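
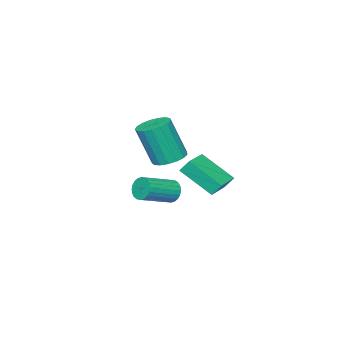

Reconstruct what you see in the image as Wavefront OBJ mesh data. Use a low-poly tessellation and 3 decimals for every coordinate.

v -2.743 1.492 -2.748
v -2.397 -0.166 -1.576
v -2.932 1.92 -2.087
v -2.587 0.262 -0.915
v -1.373 1.878 -2.605
v -1.028 0.22 -1.433
v -1.563 2.306 -1.944
v -1.217 0.648 -0.772
v 2.725 3.026 -0.427
v 2.99 3.227 -0.95
v 4.54 2.836 -0.316
v 4.275 2.634 0.207
v 2.987 3.43 -0.818
v 4.537 3.039 -0.184
v 2.944 3.571 -0.626
v 4.494 3.18 0.008
v 2.867 3.628 -0.404
v 4.418 3.237 0.23
v 2.769 3.595 -0.185
v 4.32 3.204 0.449
v 2.665 3.474 -0.003
v 4.215 3.083 0.631
v 2.569 3.285 0.114
v 4.119 2.894 0.748
v 2.497 3.057 0.149
v 4.048 2.666 0.783
v 2.46 2.824 0.096
v 4.01 2.433 0.73
v 2.463 2.621 -0.036
v 4.013 2.23 0.598
v 2.506 2.48 -0.228
v 4.056 2.089 0.406
v 2.582 2.423 -0.45
v 4.133 2.032 0.184
v 2.68 2.456 -0.669
v 4.231 2.065 -0.035
v 2.785 2.577 -0.851
v 4.335 2.186 -0.217
v 2.881 2.766 -0.968
v 4.431 2.375 -0.334
v 2.952 2.994 -1.003
v 4.503 2.603 -0.369
v 0.584 1.048 0.219
v 1.412 1.209 0.113
v 1.804 0.553 2.175
v 0.976 0.392 2.281
v 1.262 1.56 0.253
v 1.653 0.904 2.316
v 0.956 1.794 0.385
v 1.348 1.138 2.448
v 0.566 1.857 0.479
v 0.957 1.201 2.542
v 0.179 1.735 0.514
v 0.571 1.078 2.577
v -0.115 1.455 0.481
v 0.277 0.799 2.544
v -0.248 1.082 0.387
v 0.143 0.426 2.45
v -0.191 0.702 0.255
v 0.201 0.045 2.318
v 0.044 0.4 0.115
v 0.435 -0.256 2.178
v 0.402 0.248 -0.002
v 0.794 -0.409 2.061
v 0.802 0.278 -0.068
v 1.194 -0.378 1.995
v 1.153 0.485 -0.069
v 1.544 -0.171 1.994
v 1.373 0.821 -0.003
v 1.764 0.165 2.06
f 2 4 1
f 5 2 1
f 1 4 3
f 3 5 1
f 2 8 4
f 6 2 5
f 6 8 2
f 4 8 3
f 7 5 3
f 3 8 7
f 7 6 5
f 8 6 7
f 10 9 13
f 10 13 11
f 11 13 14
f 11 14 12
f 13 9 15
f 13 15 14
f 14 15 16
f 14 16 12
f 15 9 17
f 15 17 16
f 16 17 18
f 16 18 12
f 17 9 19
f 17 19 18
f 18 19 20
f 18 20 12
f 19 9 21
f 19 21 20
f 20 21 22
f 20 22 12
f 21 9 23
f 21 23 22
f 22 23 24
f 22 24 12
f 23 9 25
f 23 25 24
f 24 25 26
f 24 26 12
f 25 9 27
f 25 27 26
f 26 27 28
f 26 28 12
f 27 9 29
f 27 29 28
f 28 29 30
f 28 30 12
f 29 9 31
f 29 31 30
f 30 31 32
f 30 32 12
f 31 9 33
f 31 33 32
f 32 33 34
f 32 34 12
f 33 9 35
f 33 35 34
f 34 35 36
f 34 36 12
f 35 9 37
f 35 37 36
f 36 37 38
f 36 38 12
f 37 9 39
f 37 39 38
f 38 39 40
f 38 40 12
f 39 9 41
f 39 41 40
f 40 41 42
f 40 42 12
f 41 9 10
f 41 10 42
f 42 10 11
f 42 11 12
f 44 43 47
f 44 47 45
f 45 47 48
f 45 48 46
f 47 43 49
f 47 49 48
f 48 49 50
f 48 50 46
f 49 43 51
f 49 51 50
f 50 51 52
f 50 52 46
f 51 43 53
f 51 53 52
f 52 53 54
f 52 54 46
f 53 43 55
f 53 55 54
f 54 55 56
f 54 56 46
f 55 43 57
f 55 57 56
f 56 57 58
f 56 58 46
f 57 43 59
f 57 59 58
f 58 59 60
f 58 60 46
f 59 43 61
f 59 61 60
f 60 61 62
f 60 62 46
f 61 43 63
f 61 63 62
f 62 63 64
f 62 64 46
f 63 43 65
f 63 65 64
f 64 65 66
f 64 66 46
f 65 43 67
f 65 67 66
f 66 67 68
f 66 68 46
f 67 43 69
f 67 69 68
f 68 69 70
f 68 70 46
f 69 43 44
f 69 44 70
f 70 44 45
f 70 45 46



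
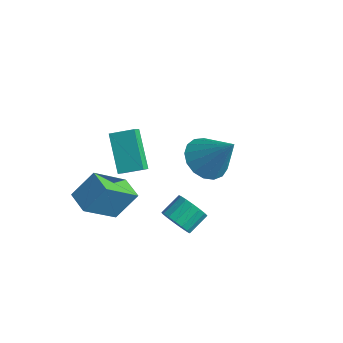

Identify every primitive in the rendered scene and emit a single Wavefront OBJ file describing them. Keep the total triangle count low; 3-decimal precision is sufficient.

v -2.454 -3.05 -3.678
v -2.04 -2.151 -2.565
v -2.153 -1.544 -5.006
v -1.739 -0.645 -3.892
v -1.401 -3.375 -3.808
v -0.987 -2.476 -2.694
v -1.1 -1.869 -5.135
v -0.686 -0.97 -4.022
v 0.048 2.3 -3.309
v 0.665 1.464 -3.64
v 1.312 2.6 -1.711
v 0.873 1.876 -3.882
v 0.893 2.386 -3.993
v 0.719 2.875 -3.948
v 0.391 3.233 -3.756
v -0.015 3.377 -3.462
v -0.407 3.274 -3.133
v -0.694 2.948 -2.844
v -0.812 2.473 -2.662
v -0.732 1.959 -2.629
v -0.474 1.523 -2.751
v -0.096 1.264 -3.001
v 0.315 1.243 -3.322
v 0.33 -3.06 -0.384
v -0.847 -2.376 0.927
v 0.055 -2.514 -0.915
v -1.123 -1.831 0.395
v 1.063 -2.389 -0.075
v -0.115 -1.706 1.235
v 0.787 -1.844 -0.607
v -0.39 -1.16 0.704
v 2.707 -2.285 -2.479
v 2.905 -1.949 -3.096
v 2.972 -1.038 -2.577
v 2.773 -1.375 -1.961
v 2.557 -1.924 -3.095
v 2.623 -1.013 -2.577
v 2.242 -1.981 -2.954
v 2.309 -1.071 -2.435
v 2.035 -2.109 -2.703
v 2.101 -1.198 -2.185
v 1.981 -2.276 -2.402
v 2.048 -1.366 -1.883
v 2.093 -2.446 -2.118
v 2.16 -1.536 -1.599
v 2.346 -2.579 -1.917
v 2.413 -1.669 -1.398
v 2.682 -2.645 -1.844
v 2.748 -1.734 -1.326
v 3.023 -2.628 -1.918
v 3.09 -1.718 -1.399
v 3.292 -2.533 -2.12
v 3.358 -1.622 -1.601
v 3.426 -2.381 -2.404
v 3.493 -1.47 -1.885
v 3.396 -2.207 -2.706
v 3.463 -1.296 -2.187
v 3.208 -2.051 -2.955
v 3.275 -1.14 -2.437
f 2 4 1
f 5 2 1
f 1 4 3
f 3 5 1
f 2 8 4
f 6 2 5
f 6 8 2
f 4 8 3
f 7 5 3
f 3 8 7
f 7 6 5
f 8 6 7
f 10 9 12
f 10 12 11
f 12 9 13
f 12 13 11
f 13 9 14
f 13 14 11
f 14 9 15
f 14 15 11
f 15 9 16
f 15 16 11
f 16 9 17
f 16 17 11
f 17 9 18
f 17 18 11
f 18 9 19
f 18 19 11
f 19 9 20
f 19 20 11
f 20 9 21
f 20 21 11
f 21 9 22
f 21 22 11
f 22 9 23
f 22 23 11
f 23 9 10
f 23 10 11
f 25 27 24
f 28 25 24
f 24 27 26
f 26 28 24
f 25 31 27
f 29 25 28
f 29 31 25
f 27 31 26
f 30 28 26
f 26 31 30
f 30 29 28
f 31 29 30
f 33 32 36
f 33 36 34
f 34 36 37
f 34 37 35
f 36 32 38
f 36 38 37
f 37 38 39
f 37 39 35
f 38 32 40
f 38 40 39
f 39 40 41
f 39 41 35
f 40 32 42
f 40 42 41
f 41 42 43
f 41 43 35
f 42 32 44
f 42 44 43
f 43 44 45
f 43 45 35
f 44 32 46
f 44 46 45
f 45 46 47
f 45 47 35
f 46 32 48
f 46 48 47
f 47 48 49
f 47 49 35
f 48 32 50
f 48 50 49
f 49 50 51
f 49 51 35
f 50 32 52
f 50 52 51
f 51 52 53
f 51 53 35
f 52 32 54
f 52 54 53
f 53 54 55
f 53 55 35
f 54 32 56
f 54 56 55
f 55 56 57
f 55 57 35
f 56 32 58
f 56 58 57
f 57 58 59
f 57 59 35
f 58 32 33
f 58 33 59
f 59 33 34
f 59 34 35



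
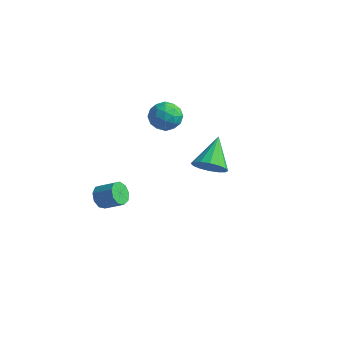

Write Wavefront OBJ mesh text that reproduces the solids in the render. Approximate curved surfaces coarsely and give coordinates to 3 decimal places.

v 3.589 -4.676 3.32
v 4.396 -4.323 3.191
v 3.131 -3.244 4.38
v 4.136 -4.153 2.85
v 3.729 -4.124 2.636
v 3.285 -4.243 2.604
v 2.923 -4.478 2.764
v 2.739 -4.766 3.073
v 2.783 -5.029 3.448
v 3.043 -5.199 3.789
v 3.449 -5.228 4.004
v 3.893 -5.109 4.036
v 4.256 -4.874 3.875
v 4.44 -4.586 3.566
v -3.372 -3.953 -2.854
v -3.059 -3.723 -3.447
v -2.054 -3.476 -2.82
v -2.368 -3.707 -2.226
v -3.287 -3.355 -3.226
v -2.282 -3.108 -2.599
v -3.555 -3.267 -2.831
v -2.55 -3.021 -2.204
v -3.738 -3.501 -2.446
v -2.733 -3.254 -1.819
v -3.75 -3.946 -2.252
v -2.745 -3.699 -1.625
v -3.585 -4.394 -2.34
v -2.58 -4.148 -1.712
v -3.321 -4.636 -2.667
v -2.316 -4.39 -2.04
v -3.081 -4.559 -3.082
v -2.076 -4.312 -2.455
v -2.977 -4.198 -3.39
v -1.972 -3.951 -2.763
v -1.576 -0.262 2.444
v -1.273 -0.691 3.206
v -1.587 -1.569 1.714
v -1.284 -1.998 2.476
v -2.141 -1.649 2.451
v -2.134 -0.841 2.902
v -0.726 -1.419 2.018
v -0.719 -0.611 2.469
v -0.748 -1.405 2.943
v -1.622 -1.547 3.211
v -1.238 -0.713 1.709
v -2.112 -0.855 1.977
v -1.423 -0.362 2.889
v -1.437 -1.898 2.031
v -1.94 -1.693 2.016
v -1.762 -1.945 2.464
v -1.929 -0.45 2.71
v -1.751 -0.702 3.158
v -2.261 -1.265 2.715
v -1.109 -1.558 1.762
v -0.931 -1.81 2.21
v -1.098 -0.315 2.456
v -0.92 -0.567 2.904
v -0.599 -0.995 2.205
v -0.937 -1.034 3.182
v -0.943 -1.802 2.753
v -0.615 -1.462 2.484
v -0.611 -0.987 2.749
v -1.45 -1.117 3.34
v -1.457 -1.885 2.911
v -1.961 -1.68 2.896
v -1.956 -1.205 3.161
v -1.142 -1.537 3.185
v -1.403 -0.375 2.009
v -1.41 -1.143 1.58
v -0.904 -1.055 1.759
v -0.899 -0.58 2.024
v -1.917 -0.458 2.167
v -1.923 -1.226 1.738
v -2.249 -1.273 2.171
v -2.245 -0.798 2.436
v -1.718 -0.723 1.735
f 2 1 4
f 2 4 3
f 4 1 5
f 4 5 3
f 5 1 6
f 5 6 3
f 6 1 7
f 6 7 3
f 7 1 8
f 7 8 3
f 8 1 9
f 8 9 3
f 9 1 10
f 9 10 3
f 10 1 11
f 10 11 3
f 11 1 12
f 11 12 3
f 12 1 13
f 12 13 3
f 13 1 14
f 13 14 3
f 14 1 2
f 14 2 3
f 16 15 19
f 16 19 17
f 17 19 20
f 17 20 18
f 19 15 21
f 19 21 20
f 20 21 22
f 20 22 18
f 21 15 23
f 21 23 22
f 22 23 24
f 22 24 18
f 23 15 25
f 23 25 24
f 24 25 26
f 24 26 18
f 25 15 27
f 25 27 26
f 26 27 28
f 26 28 18
f 27 15 29
f 27 29 28
f 28 29 30
f 28 30 18
f 29 15 31
f 29 31 30
f 30 31 32
f 30 32 18
f 31 15 33
f 31 33 32
f 32 33 34
f 32 34 18
f 33 15 16
f 33 16 34
f 34 16 17
f 34 17 18
f 35 72 51
f 72 46 75
f 51 75 40
f 72 75 51
f 35 51 47
f 51 40 52
f 47 52 36
f 51 52 47
f 35 47 56
f 47 36 57
f 56 57 42
f 47 57 56
f 35 56 68
f 56 42 71
f 68 71 45
f 56 71 68
f 35 68 72
f 68 45 76
f 72 76 46
f 68 76 72
f 36 52 63
f 52 40 66
f 63 66 44
f 52 66 63
f 40 75 53
f 75 46 74
f 53 74 39
f 75 74 53
f 46 76 73
f 76 45 69
f 73 69 37
f 76 69 73
f 45 71 70
f 71 42 58
f 70 58 41
f 71 58 70
f 42 57 62
f 57 36 59
f 62 59 43
f 57 59 62
f 38 64 50
f 64 44 65
f 50 65 39
f 64 65 50
f 38 50 48
f 50 39 49
f 48 49 37
f 50 49 48
f 38 48 55
f 48 37 54
f 55 54 41
f 48 54 55
f 38 55 60
f 55 41 61
f 60 61 43
f 55 61 60
f 38 60 64
f 60 43 67
f 64 67 44
f 60 67 64
f 39 65 53
f 65 44 66
f 53 66 40
f 65 66 53
f 37 49 73
f 49 39 74
f 73 74 46
f 49 74 73
f 41 54 70
f 54 37 69
f 70 69 45
f 54 69 70
f 43 61 62
f 61 41 58
f 62 58 42
f 61 58 62
f 44 67 63
f 67 43 59
f 63 59 36
f 67 59 63



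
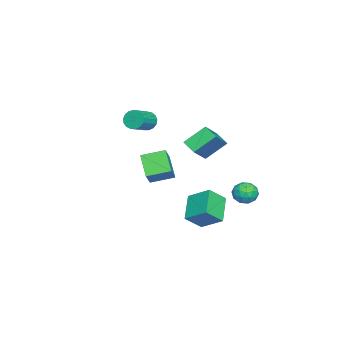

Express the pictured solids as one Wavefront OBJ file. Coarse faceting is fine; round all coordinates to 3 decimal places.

v -4.678 -3.547 2.037
v -4.309 -3.293 1.448
v -2.933 -3.699 2.134
v -3.302 -3.953 2.723
v -4.332 -3.011 1.661
v -2.957 -3.417 2.347
v -4.435 -2.852 1.961
v -3.059 -3.258 2.647
v -4.593 -2.852 2.278
v -3.217 -3.259 2.964
v -4.77 -3.011 2.539
v -3.395 -3.418 3.225
v -4.927 -3.293 2.686
v -3.551 -3.7 3.372
v -5.026 -3.633 2.684
v -3.65 -4.04 3.37
v -5.046 -3.953 2.534
v -3.67 -4.36 3.22
v -4.981 -4.18 2.27
v -3.605 -4.587 2.956
v -4.847 -4.262 1.952
v -3.471 -4.669 2.638
v -4.674 -4.18 1.654
v -3.298 -4.587 2.34
v -4.502 -3.953 1.444
v -3.126 -4.359 2.13
v -4.37 -3.633 1.369
v -2.995 -4.039 2.055
v 2.219 2.15 -0.848
v 2.934 1.373 0.086
v 2.535 3.498 0.031
v 3.25 2.721 0.966
v 3.79 2.419 -1.826
v 4.505 1.642 -0.891
v 4.106 3.767 -0.946
v 4.821 2.99 -0.012
v 3.355 -0.772 1.081
v 2.241 -1.464 2.131
v 2.874 0.585 1.466
v 1.76 -0.107 2.516
v 4.22 -0.733 2.024
v 3.106 -1.425 3.074
v 3.739 0.624 2.409
v 2.625 -0.068 3.459
v 0.709 0.42 3.278
v 0.005 1.537 4.38
v -0.88 0.67 2.008
v -1.585 1.787 3.109
v 1.205 1.193 2.811
v 0.5 2.31 3.912
v -0.385 1.443 1.54
v -1.089 2.56 2.642
v -2.846 3.905 -2.558
v -1.988 3.878 -2.484
v -2.952 2.782 -1.736
v -2.094 2.755 -1.662
v -2.538 3.396 -1.296
v -2.473 4.09 -1.803
v -2.467 2.57 -2.417
v -2.402 3.264 -2.924
v -1.753 3.053 -2.397
v -1.797 3.564 -1.704
v -3.143 3.096 -2.516
v -3.187 3.607 -1.823
v -2.408 3.99 -2.593
v -2.532 2.67 -1.627
v -2.793 3.047 -1.412
v -2.289 3.031 -1.368
v -2.693 4.115 -2.193
v -2.188 4.099 -2.149
v -2.512 3.816 -1.451
v -2.752 2.561 -2.071
v -2.247 2.545 -2.027
v -2.651 3.629 -2.852
v -2.147 3.613 -2.808
v -2.428 2.844 -2.769
v -1.765 3.489 -2.498
v -1.828 2.829 -2.015
v -2.047 2.72 -2.459
v -2.009 3.128 -2.757
v -1.791 3.79 -2.091
v -1.853 3.13 -1.608
v -2.115 3.507 -1.392
v -2.076 3.914 -1.691
v -1.653 3.305 -2.04
v -3.087 3.53 -2.612
v -3.149 2.87 -2.129
v -2.864 2.746 -2.529
v -2.825 3.153 -2.828
v -3.112 3.831 -2.205
v -3.175 3.171 -1.722
v -2.931 3.532 -1.463
v -2.893 3.94 -1.761
v -3.287 3.355 -2.18
f 2 1 5
f 2 5 3
f 3 5 6
f 3 6 4
f 5 1 7
f 5 7 6
f 6 7 8
f 6 8 4
f 7 1 9
f 7 9 8
f 8 9 10
f 8 10 4
f 9 1 11
f 9 11 10
f 10 11 12
f 10 12 4
f 11 1 13
f 11 13 12
f 12 13 14
f 12 14 4
f 13 1 15
f 13 15 14
f 14 15 16
f 14 16 4
f 15 1 17
f 15 17 16
f 16 17 18
f 16 18 4
f 17 1 19
f 17 19 18
f 18 19 20
f 18 20 4
f 19 1 21
f 19 21 20
f 20 21 22
f 20 22 4
f 21 1 23
f 21 23 22
f 22 23 24
f 22 24 4
f 23 1 25
f 23 25 24
f 24 25 26
f 24 26 4
f 25 1 27
f 25 27 26
f 26 27 28
f 26 28 4
f 27 1 2
f 27 2 28
f 28 2 3
f 28 3 4
f 30 32 29
f 33 30 29
f 29 32 31
f 31 33 29
f 30 36 32
f 34 30 33
f 34 36 30
f 32 36 31
f 35 33 31
f 31 36 35
f 35 34 33
f 36 34 35
f 38 40 37
f 41 38 37
f 37 40 39
f 39 41 37
f 38 44 40
f 42 38 41
f 42 44 38
f 40 44 39
f 43 41 39
f 39 44 43
f 43 42 41
f 44 42 43
f 46 48 45
f 49 46 45
f 45 48 47
f 47 49 45
f 46 52 48
f 50 46 49
f 50 52 46
f 48 52 47
f 51 49 47
f 47 52 51
f 51 50 49
f 52 50 51
f 53 90 69
f 90 64 93
f 69 93 58
f 90 93 69
f 53 69 65
f 69 58 70
f 65 70 54
f 69 70 65
f 53 65 74
f 65 54 75
f 74 75 60
f 65 75 74
f 53 74 86
f 74 60 89
f 86 89 63
f 74 89 86
f 53 86 90
f 86 63 94
f 90 94 64
f 86 94 90
f 54 70 81
f 70 58 84
f 81 84 62
f 70 84 81
f 58 93 71
f 93 64 92
f 71 92 57
f 93 92 71
f 64 94 91
f 94 63 87
f 91 87 55
f 94 87 91
f 63 89 88
f 89 60 76
f 88 76 59
f 89 76 88
f 60 75 80
f 75 54 77
f 80 77 61
f 75 77 80
f 56 82 68
f 82 62 83
f 68 83 57
f 82 83 68
f 56 68 66
f 68 57 67
f 66 67 55
f 68 67 66
f 56 66 73
f 66 55 72
f 73 72 59
f 66 72 73
f 56 73 78
f 73 59 79
f 78 79 61
f 73 79 78
f 56 78 82
f 78 61 85
f 82 85 62
f 78 85 82
f 57 83 71
f 83 62 84
f 71 84 58
f 83 84 71
f 55 67 91
f 67 57 92
f 91 92 64
f 67 92 91
f 59 72 88
f 72 55 87
f 88 87 63
f 72 87 88
f 61 79 80
f 79 59 76
f 80 76 60
f 79 76 80
f 62 85 81
f 85 61 77
f 81 77 54
f 85 77 81



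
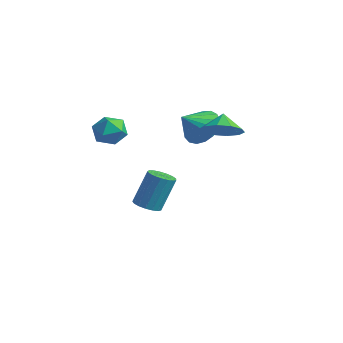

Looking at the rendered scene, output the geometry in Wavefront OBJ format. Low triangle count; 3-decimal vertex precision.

v 1.888 1.656 3.537
v 2.562 2.415 3.433
v 1.432 2.164 4.283
v 2.074 2.535 3.053
v 1.514 2.319 2.858
v 1.098 1.851 2.922
v 0.983 1.308 3.221
v 1.213 0.898 3.641
v 1.702 0.778 4.021
v 2.261 0.993 4.217
v 2.678 1.462 4.152
v 2.793 2.005 3.853
v -3.572 0.171 2.374
v -2.946 0.035 3.027
v -3.374 -1.215 1.893
v -2.748 -1.351 2.546
v -3.629 -1.254 2.771
v -3.752 -0.397 3.068
v -2.568 -0.783 1.852
v -2.691 0.074 2.149
v -2.326 -0.555 2.704
v -2.982 -0.846 3.272
v -3.338 -0.334 1.648
v -3.994 -0.625 2.216
v -0.867 3.004 2.345
v -0.082 3.403 2.934
v -1.013 1.856 3.315
v -0.5 3.618 3.126
v -1.002 3.693 3.139
v -1.473 3.609 2.97
v -1.805 3.387 2.657
v -1.922 3.077 2.273
v -1.798 2.75 1.905
v -1.461 2.481 1.638
v -0.987 2.332 1.533
v -0.486 2.337 1.614
v -0.073 2.495 1.862
v 0.159 2.769 2.22
v 0.155 3.097 2.607
v -2.868 1.372 -3.058
v -2.27 1.731 -3.273
v -2.094 2.526 -1.457
v -2.692 2.168 -1.242
v -2.53 1.952 -3.345
v -2.354 2.748 -1.529
v -2.868 2.041 -3.351
v -2.692 2.836 -1.535
v -3.206 1.976 -3.29
v -3.03 2.772 -1.474
v -3.466 1.773 -3.176
v -3.291 2.569 -1.36
v -3.59 1.478 -3.034
v -3.414 2.274 -1.219
v -3.548 1.159 -2.899
v -3.372 1.955 -1.083
v -3.35 0.889 -2.799
v -3.174 1.684 -0.984
v -3.042 0.729 -2.759
v -2.866 1.525 -0.944
v -2.694 0.717 -2.788
v -2.518 1.512 -0.972
v -2.386 0.855 -2.878
v -2.21 1.65 -1.062
v -2.188 1.111 -3.009
v -2.012 1.907 -1.194
v -2.146 1.427 -3.152
v -1.97 2.223 -1.336
f 2 1 4
f 2 4 3
f 4 1 5
f 4 5 3
f 5 1 6
f 5 6 3
f 6 1 7
f 6 7 3
f 7 1 8
f 7 8 3
f 8 1 9
f 8 9 3
f 9 1 10
f 9 10 3
f 10 1 11
f 10 11 3
f 11 1 12
f 11 12 3
f 12 1 2
f 12 2 3
f 13 24 18
f 13 18 14
f 13 14 20
f 13 20 23
f 13 23 24
f 14 18 22
f 18 24 17
f 24 23 15
f 23 20 19
f 20 14 21
f 16 22 17
f 16 17 15
f 16 15 19
f 16 19 21
f 16 21 22
f 17 22 18
f 15 17 24
f 19 15 23
f 21 19 20
f 22 21 14
f 26 25 28
f 26 28 27
f 28 25 29
f 28 29 27
f 29 25 30
f 29 30 27
f 30 25 31
f 30 31 27
f 31 25 32
f 31 32 27
f 32 25 33
f 32 33 27
f 33 25 34
f 33 34 27
f 34 25 35
f 34 35 27
f 35 25 36
f 35 36 27
f 36 25 37
f 36 37 27
f 37 25 38
f 37 38 27
f 38 25 39
f 38 39 27
f 39 25 26
f 39 26 27
f 41 40 44
f 41 44 42
f 42 44 45
f 42 45 43
f 44 40 46
f 44 46 45
f 45 46 47
f 45 47 43
f 46 40 48
f 46 48 47
f 47 48 49
f 47 49 43
f 48 40 50
f 48 50 49
f 49 50 51
f 49 51 43
f 50 40 52
f 50 52 51
f 51 52 53
f 51 53 43
f 52 40 54
f 52 54 53
f 53 54 55
f 53 55 43
f 54 40 56
f 54 56 55
f 55 56 57
f 55 57 43
f 56 40 58
f 56 58 57
f 57 58 59
f 57 59 43
f 58 40 60
f 58 60 59
f 59 60 61
f 59 61 43
f 60 40 62
f 60 62 61
f 61 62 63
f 61 63 43
f 62 40 64
f 62 64 63
f 63 64 65
f 63 65 43
f 64 40 66
f 64 66 65
f 65 66 67
f 65 67 43
f 66 40 41
f 66 41 67
f 67 41 42
f 67 42 43



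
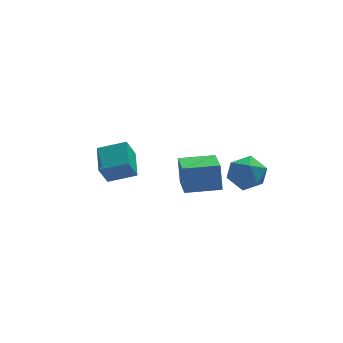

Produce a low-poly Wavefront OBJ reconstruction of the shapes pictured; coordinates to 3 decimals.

v -2.443 -1.03 -1.578
v -2.83 -1.302 -0.651
v -2.325 0.227 -1.159
v -2.712 -0.045 -0.232
v -1.288 -1.275 -1.168
v -1.675 -1.547 -0.241
v -1.17 -0.018 -0.749
v -1.557 -0.29 0.178
v 2.427 -0.692 -2.182
v 2.969 -0.056 -1.81
v 3.451 -1.724 -1.91
v 3.993 -1.088 -1.538
v 3.222 -1.337 -1.114
v 2.589 -0.699 -1.282
v 3.831 -1.081 -2.438
v 3.198 -0.443 -2.606
v 3.837 -0.297 -1.968
v 3.46 -0.454 -1.15
v 2.96 -1.326 -2.57
v 2.583 -1.483 -1.752
v 0.992 0.915 -4.091
v 0.964 1.271 -2.841
v 1.089 2.49 -4.538
v 1.061 2.846 -3.288
v 2.579 0.834 -4.032
v 2.551 1.19 -2.782
v 2.676 2.409 -4.479
v 2.648 2.765 -3.229
f 2 4 1
f 5 2 1
f 1 4 3
f 3 5 1
f 2 8 4
f 6 2 5
f 6 8 2
f 4 8 3
f 7 5 3
f 3 8 7
f 7 6 5
f 8 6 7
f 9 20 14
f 9 14 10
f 9 10 16
f 9 16 19
f 9 19 20
f 10 14 18
f 14 20 13
f 20 19 11
f 19 16 15
f 16 10 17
f 12 18 13
f 12 13 11
f 12 11 15
f 12 15 17
f 12 17 18
f 13 18 14
f 11 13 20
f 15 11 19
f 17 15 16
f 18 17 10
f 22 24 21
f 25 22 21
f 21 24 23
f 23 25 21
f 22 28 24
f 26 22 25
f 26 28 22
f 24 28 23
f 27 25 23
f 23 28 27
f 27 26 25
f 28 26 27



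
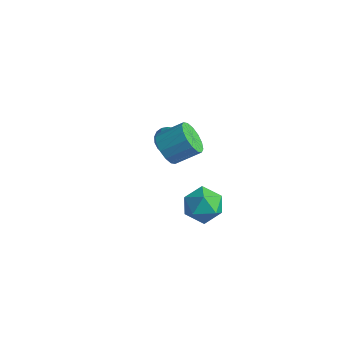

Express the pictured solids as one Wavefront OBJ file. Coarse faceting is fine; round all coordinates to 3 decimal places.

v -2.469 0.99 3.278
v -1.737 0.805 2.669
v -0.819 1.726 3.493
v -1.551 1.91 4.102
v -1.968 1.207 2.476
v -1.05 2.128 3.301
v -2.333 1.551 2.499
v -1.415 2.472 3.323
v -2.735 1.745 2.73
v -1.816 2.666 3.555
v -3.065 1.736 3.108
v -2.147 2.657 3.932
v -3.236 1.527 3.531
v -2.317 2.448 4.356
v -3.201 1.174 3.887
v -2.283 2.095 4.711
v -2.97 0.772 4.079
v -2.052 1.693 4.904
v -2.605 0.428 4.057
v -1.687 1.349 4.881
v -2.204 0.234 3.825
v -1.285 1.155 4.65
v -1.873 0.243 3.448
v -0.955 1.164 4.272
v -1.703 0.452 3.024
v -0.784 1.373 3.849
v -4.033 3.179 1.135
v -3.497 3.013 0.369
v -3.807 2.021 1.545
v -3.232 3.155 0.625
v -3.106 3.302 0.969
v -3.14 3.427 1.342
v -3.329 3.51 1.679
v -3.639 3.535 1.922
v -4.018 3.499 2.029
v -4.399 3.408 1.981
v -4.717 3.277 1.787
v -4.917 3.129 1.48
v -4.964 2.99 1.113
v -4.85 2.884 0.75
v -4.595 2.828 0.454
v -4.243 2.834 0.275
v -3.854 2.899 0.245
v -1.823 3.957 -2.672
v -1.029 3.637 -1.864
v -2.211 2.123 -3.016
v -1.417 1.803 -2.208
v -2.416 2.331 -1.875
v -2.176 3.464 -1.663
v -1.064 2.296 -3.217
v -0.824 3.429 -3.005
v -0.56 2.61 -2.2
v -1.396 2.632 -1.371
v -1.844 3.128 -3.509
v -2.68 3.15 -2.68
f 2 1 5
f 2 5 3
f 3 5 6
f 3 6 4
f 5 1 7
f 5 7 6
f 6 7 8
f 6 8 4
f 7 1 9
f 7 9 8
f 8 9 10
f 8 10 4
f 9 1 11
f 9 11 10
f 10 11 12
f 10 12 4
f 11 1 13
f 11 13 12
f 12 13 14
f 12 14 4
f 13 1 15
f 13 15 14
f 14 15 16
f 14 16 4
f 15 1 17
f 15 17 16
f 16 17 18
f 16 18 4
f 17 1 19
f 17 19 18
f 18 19 20
f 18 20 4
f 19 1 21
f 19 21 20
f 20 21 22
f 20 22 4
f 21 1 23
f 21 23 22
f 22 23 24
f 22 24 4
f 23 1 25
f 23 25 24
f 24 25 26
f 24 26 4
f 25 1 2
f 25 2 26
f 26 2 3
f 26 3 4
f 28 27 30
f 28 30 29
f 30 27 31
f 30 31 29
f 31 27 32
f 31 32 29
f 32 27 33
f 32 33 29
f 33 27 34
f 33 34 29
f 34 27 35
f 34 35 29
f 35 27 36
f 35 36 29
f 36 27 37
f 36 37 29
f 37 27 38
f 37 38 29
f 38 27 39
f 38 39 29
f 39 27 40
f 39 40 29
f 40 27 41
f 40 41 29
f 41 27 42
f 41 42 29
f 42 27 43
f 42 43 29
f 43 27 28
f 43 28 29
f 44 55 49
f 44 49 45
f 44 45 51
f 44 51 54
f 44 54 55
f 45 49 53
f 49 55 48
f 55 54 46
f 54 51 50
f 51 45 52
f 47 53 48
f 47 48 46
f 47 46 50
f 47 50 52
f 47 52 53
f 48 53 49
f 46 48 55
f 50 46 54
f 52 50 51
f 53 52 45



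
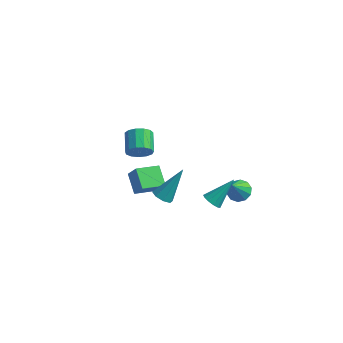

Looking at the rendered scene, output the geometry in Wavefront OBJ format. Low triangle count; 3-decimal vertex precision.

v 3.348 -4.319 2.212
v 3.766 -4.643 2.242
v 4.052 -3.321 3.248
v 3.823 -4.453 2.019
v 3.73 -4.219 1.858
v 3.515 -4.017 1.809
v 3.247 -3.911 1.889
v 3.012 -3.934 2.071
v 2.883 -4.079 2.298
v 2.902 -4.3 2.498
v 3.063 -4.527 2.607
v 3.314 -4.688 2.591
v 3.576 -4.731 2.455
v 3.651 -1.504 0.229
v 4.287 -1.575 0.255
v 3.529 -2.196 1.371
v 4.193 -1.242 0.446
v 3.893 -1.009 0.555
v 3.5 -0.965 0.539
v 3.165 -1.128 0.405
v 3.016 -1.434 0.204
v 3.11 -1.767 0.012
v 3.41 -2 -0.097
v 3.803 -2.044 -0.081
v 4.138 -1.881 0.054
v -0.803 -3.97 0.582
v -1.485 -3.179 1.131
v -0.003 -3.026 0.217
v -0.685 -2.235 0.766
v -0.315 -4.085 1.354
v -0.997 -3.294 1.903
v 0.485 -3.141 0.989
v -0.197 -2.35 1.538
v -2.814 1.116 -1.978
v -2.573 1.47 -2.582
v -3.065 2.517 -2.166
v -3.306 2.164 -1.562
v -2.954 1.327 -2.674
v -3.446 2.374 -2.257
v -3.291 1.117 -2.544
v -3.783 2.165 -2.127
v -3.476 0.908 -2.235
v -3.968 1.955 -1.818
v -3.451 0.764 -1.844
v -3.943 1.811 -1.428
v -3.223 0.732 -1.496
v -3.715 1.78 -1.08
v -2.866 0.822 -1.301
v -3.358 1.87 -0.885
v -2.492 1.006 -1.321
v -2.984 2.053 -0.904
v -2.221 1.224 -1.55
v -2.713 2.272 -1.133
v -2.137 1.409 -1.914
v -2.629 2.456 -1.498
v -2.269 1.5 -2.299
v -2.761 2.548 -1.883
v 0.71 -4.059 1.141
v 1.219 -4.309 1.092
v 1.35 -3.041 2.599
v 1.188 -3.946 0.852
v 0.877 -3.649 0.782
v 0.467 -3.592 0.921
v 0.2 -3.808 1.19
v 0.231 -4.171 1.43
v 0.543 -4.469 1.5
v 0.952 -4.526 1.36
f 2 1 4
f 2 4 3
f 4 1 5
f 4 5 3
f 5 1 6
f 5 6 3
f 6 1 7
f 6 7 3
f 7 1 8
f 7 8 3
f 8 1 9
f 8 9 3
f 9 1 10
f 9 10 3
f 10 1 11
f 10 11 3
f 11 1 12
f 11 12 3
f 12 1 13
f 12 13 3
f 13 1 2
f 13 2 3
f 15 14 17
f 15 17 16
f 17 14 18
f 17 18 16
f 18 14 19
f 18 19 16
f 19 14 20
f 19 20 16
f 20 14 21
f 20 21 16
f 21 14 22
f 21 22 16
f 22 14 23
f 22 23 16
f 23 14 24
f 23 24 16
f 24 14 25
f 24 25 16
f 25 14 15
f 25 15 16
f 27 29 26
f 30 27 26
f 26 29 28
f 28 30 26
f 27 33 29
f 31 27 30
f 31 33 27
f 29 33 28
f 32 30 28
f 28 33 32
f 32 31 30
f 33 31 32
f 35 34 38
f 35 38 36
f 36 38 39
f 36 39 37
f 38 34 40
f 38 40 39
f 39 40 41
f 39 41 37
f 40 34 42
f 40 42 41
f 41 42 43
f 41 43 37
f 42 34 44
f 42 44 43
f 43 44 45
f 43 45 37
f 44 34 46
f 44 46 45
f 45 46 47
f 45 47 37
f 46 34 48
f 46 48 47
f 47 48 49
f 47 49 37
f 48 34 50
f 48 50 49
f 49 50 51
f 49 51 37
f 50 34 52
f 50 52 51
f 51 52 53
f 51 53 37
f 52 34 54
f 52 54 53
f 53 54 55
f 53 55 37
f 54 34 56
f 54 56 55
f 55 56 57
f 55 57 37
f 56 34 35
f 56 35 57
f 57 35 36
f 57 36 37
f 59 58 61
f 59 61 60
f 61 58 62
f 61 62 60
f 62 58 63
f 62 63 60
f 63 58 64
f 63 64 60
f 64 58 65
f 64 65 60
f 65 58 66
f 65 66 60
f 66 58 67
f 66 67 60
f 67 58 59
f 67 59 60



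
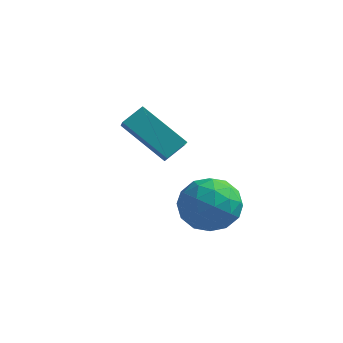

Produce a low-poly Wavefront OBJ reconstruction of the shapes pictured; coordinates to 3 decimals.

v -3.984 -0.739 -1.355
v -3.523 -0.039 -0.847
v -4.398 0.043 -2.058
v -3.937 0.743 -1.55
v -2.243 -0.963 -2.63
v -1.782 -0.263 -2.122
v -2.657 -0.181 -3.333
v -2.196 0.519 -2.825
v 0.47 -2.524 -2.134
v 1.147 -2.719 -3.038
v -0.787 -3.701 -2.822
v -0.11 -3.896 -3.726
v 0.197 -4.273 -2.688
v 0.974 -3.545 -2.263
v -0.614 -2.875 -3.597
v 0.163 -2.147 -3.172
v 0.477 -2.935 -3.942
v 0.978 -3.799 -3.381
v -0.618 -2.621 -2.479
v -0.117 -3.485 -1.918
v 0.919 -2.518 -2.526
v -0.559 -3.902 -3.334
v -0.378 -4.123 -2.724
v 0.02 -4.238 -3.256
v 0.817 -3.004 -2.07
v 1.215 -3.118 -2.602
v 0.657 -4.032 -2.396
v -0.855 -3.302 -3.258
v -0.457 -3.416 -3.79
v 0.34 -2.182 -2.604
v 0.738 -2.297 -3.136
v -0.297 -2.388 -3.464
v 0.923 -2.76 -3.589
v 0.184 -3.452 -3.993
v -0.112 -2.852 -3.917
v 0.344 -2.424 -3.667
v 1.218 -3.268 -3.258
v 0.479 -3.96 -3.663
v 0.659 -4.181 -3.053
v 1.116 -3.754 -2.803
v 0.824 -3.395 -3.79
v -0.119 -2.46 -2.197
v -0.858 -3.152 -2.602
v -0.756 -2.666 -3.057
v -0.299 -2.239 -2.807
v 0.176 -2.968 -1.867
v -0.563 -3.66 -2.271
v 0.016 -3.996 -2.193
v 0.472 -3.568 -1.943
v -0.464 -3.025 -2.07
f 2 4 1
f 5 2 1
f 1 4 3
f 3 5 1
f 2 8 4
f 6 2 5
f 6 8 2
f 4 8 3
f 7 5 3
f 3 8 7
f 7 6 5
f 8 6 7
f 9 46 25
f 46 20 49
f 25 49 14
f 46 49 25
f 9 25 21
f 25 14 26
f 21 26 10
f 25 26 21
f 9 21 30
f 21 10 31
f 30 31 16
f 21 31 30
f 9 30 42
f 30 16 45
f 42 45 19
f 30 45 42
f 9 42 46
f 42 19 50
f 46 50 20
f 42 50 46
f 10 26 37
f 26 14 40
f 37 40 18
f 26 40 37
f 14 49 27
f 49 20 48
f 27 48 13
f 49 48 27
f 20 50 47
f 50 19 43
f 47 43 11
f 50 43 47
f 19 45 44
f 45 16 32
f 44 32 15
f 45 32 44
f 16 31 36
f 31 10 33
f 36 33 17
f 31 33 36
f 12 38 24
f 38 18 39
f 24 39 13
f 38 39 24
f 12 24 22
f 24 13 23
f 22 23 11
f 24 23 22
f 12 22 29
f 22 11 28
f 29 28 15
f 22 28 29
f 12 29 34
f 29 15 35
f 34 35 17
f 29 35 34
f 12 34 38
f 34 17 41
f 38 41 18
f 34 41 38
f 13 39 27
f 39 18 40
f 27 40 14
f 39 40 27
f 11 23 47
f 23 13 48
f 47 48 20
f 23 48 47
f 15 28 44
f 28 11 43
f 44 43 19
f 28 43 44
f 17 35 36
f 35 15 32
f 36 32 16
f 35 32 36
f 18 41 37
f 41 17 33
f 37 33 10
f 41 33 37



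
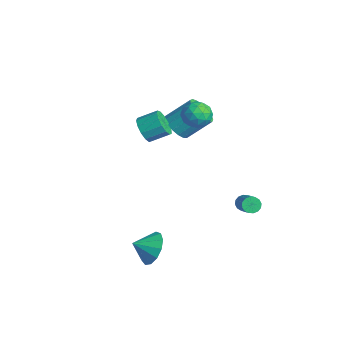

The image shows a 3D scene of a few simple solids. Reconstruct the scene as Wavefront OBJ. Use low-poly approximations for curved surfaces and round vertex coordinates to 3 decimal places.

v -1.638 -1.307 0.709
v -1.286 -1.049 0.015
v -0.931 -0.075 0.557
v -1.282 -0.333 1.251
v -1.719 -0.888 0.009
v -1.364 0.086 0.551
v -2.126 -0.86 0.226
v -1.771 0.114 0.767
v -2.378 -0.974 0.596
v -2.023 0 1.138
v -2.395 -1.194 1.002
v -2.04 -0.219 1.544
v -2.172 -1.449 1.315
v -1.816 -0.475 1.857
v -1.778 -1.66 1.436
v -1.423 -0.686 1.978
v -1.341 -1.758 1.326
v -0.985 -0.784 1.868
v -0.997 -1.714 1.02
v -0.642 -0.74 1.562
v -0.857 -1.54 0.616
v -0.502 -0.566 1.158
v -0.965 -1.292 0.241
v -0.609 -0.318 0.783
v 4.014 -3.204 -3.699
v 4.863 -3.606 -4.098
v 3.826 -4.156 -3.141
v 5.02 -3.35 -3.609
v 4.858 -3.048 -3.148
v 4.428 -2.795 -2.862
v 3.867 -2.672 -2.842
v 3.353 -2.718 -3.094
v 3.049 -2.918 -3.539
v 3.051 -3.209 -4.034
v 3.359 -3.499 -4.423
v 3.876 -3.695 -4.583
v 4.436 -3.735 -4.462
v 0.075 0.795 2.774
v 0.774 0.988 2.326
v 0.846 0.092 3.674
v 1.545 0.285 3.226
v 1.131 0.894 3.654
v 0.654 1.329 3.098
v 0.966 -0.249 2.902
v 0.489 0.186 2.346
v 1.324 0.343 2.406
v 1.426 1.05 2.87
v 0.194 0.03 3.13
v 0.296 0.737 3.594
v 0.357 0.953 2.471
v 1.263 0.127 3.529
v 1.02 0.485 3.78
v 1.43 0.598 3.517
v 0.287 1.154 2.924
v 0.697 1.267 2.661
v 0.907 1.212 3.442
v 0.923 -0.187 3.339
v 1.333 -0.074 3.076
v 0.19 0.482 2.483
v 0.6 0.595 2.22
v 0.713 -0.132 2.558
v 1.091 0.688 2.255
v 1.544 0.274 2.784
v 1.204 -0.039 2.593
v 0.924 0.216 2.266
v 1.151 1.103 2.528
v 1.604 0.69 3.057
v 1.361 1.048 3.308
v 1.081 1.303 2.981
v 1.474 0.724 2.575
v 0.016 0.39 2.943
v 0.469 -0.023 3.472
v 0.539 -0.223 3.019
v 0.259 0.032 2.692
v 0.076 0.806 3.216
v 0.529 0.392 3.745
v 0.696 0.864 3.734
v 0.416 1.119 3.407
v 0.146 0.356 3.425
v -1.926 0.606 0.233
v -1.075 0.346 0.239
v -0.703 1.595 1.393
v -1.554 1.854 1.387
v -1.09 0.638 -0.071
v -0.718 1.886 1.083
v -1.297 0.922 -0.312
v -0.925 2.17 0.842
v -1.648 1.133 -0.427
v -1.276 2.382 0.726
v -2.063 1.224 -0.392
v -1.691 2.473 0.762
v -2.446 1.174 -0.213
v -2.074 2.422 0.94
v -2.71 0.993 0.068
v -2.338 2.241 1.221
v -2.795 0.723 0.387
v -2.423 1.971 1.54
v -2.68 0.427 0.67
v -2.308 1.675 1.824
v -2.393 0.171 0.854
v -2.021 1.42 2.008
v -1.999 0.016 0.895
v -1.627 1.264 2.049
v -1.588 -0.005 0.785
v -1.216 1.243 1.939
v -1.254 0.114 0.548
v -0.882 1.363 1.702
v 2.921 2.269 -2.794
v 3.198 2.233 -3.208
v 4.496 1.996 -2.321
v 4.219 2.031 -1.906
v 3.202 2.484 -3.147
v 4.5 2.247 -2.259
v 3.131 2.678 -2.99
v 4.428 2.44 -2.103
v 3.003 2.762 -2.781
v 4.301 2.524 -1.894
v 2.853 2.714 -2.576
v 4.151 2.476 -1.688
v 2.722 2.546 -2.428
v 4.02 2.309 -1.541
v 2.644 2.304 -2.379
v 3.942 2.067 -1.492
v 2.64 2.053 -2.441
v 3.938 1.816 -1.553
v 2.712 1.86 -2.597
v 4.009 1.622 -1.71
v 2.839 1.776 -2.806
v 4.137 1.538 -1.919
v 2.989 1.824 -3.012
v 4.287 1.586 -2.124
v 3.12 1.991 -3.159
v 4.418 1.754 -2.272
f 2 1 5
f 2 5 3
f 3 5 6
f 3 6 4
f 5 1 7
f 5 7 6
f 6 7 8
f 6 8 4
f 7 1 9
f 7 9 8
f 8 9 10
f 8 10 4
f 9 1 11
f 9 11 10
f 10 11 12
f 10 12 4
f 11 1 13
f 11 13 12
f 12 13 14
f 12 14 4
f 13 1 15
f 13 15 14
f 14 15 16
f 14 16 4
f 15 1 17
f 15 17 16
f 16 17 18
f 16 18 4
f 17 1 19
f 17 19 18
f 18 19 20
f 18 20 4
f 19 1 21
f 19 21 20
f 20 21 22
f 20 22 4
f 21 1 23
f 21 23 22
f 22 23 24
f 22 24 4
f 23 1 2
f 23 2 24
f 24 2 3
f 24 3 4
f 26 25 28
f 26 28 27
f 28 25 29
f 28 29 27
f 29 25 30
f 29 30 27
f 30 25 31
f 30 31 27
f 31 25 32
f 31 32 27
f 32 25 33
f 32 33 27
f 33 25 34
f 33 34 27
f 34 25 35
f 34 35 27
f 35 25 36
f 35 36 27
f 36 25 37
f 36 37 27
f 37 25 26
f 37 26 27
f 38 75 54
f 75 49 78
f 54 78 43
f 75 78 54
f 38 54 50
f 54 43 55
f 50 55 39
f 54 55 50
f 38 50 59
f 50 39 60
f 59 60 45
f 50 60 59
f 38 59 71
f 59 45 74
f 71 74 48
f 59 74 71
f 38 71 75
f 71 48 79
f 75 79 49
f 71 79 75
f 39 55 66
f 55 43 69
f 66 69 47
f 55 69 66
f 43 78 56
f 78 49 77
f 56 77 42
f 78 77 56
f 49 79 76
f 79 48 72
f 76 72 40
f 79 72 76
f 48 74 73
f 74 45 61
f 73 61 44
f 74 61 73
f 45 60 65
f 60 39 62
f 65 62 46
f 60 62 65
f 41 67 53
f 67 47 68
f 53 68 42
f 67 68 53
f 41 53 51
f 53 42 52
f 51 52 40
f 53 52 51
f 41 51 58
f 51 40 57
f 58 57 44
f 51 57 58
f 41 58 63
f 58 44 64
f 63 64 46
f 58 64 63
f 41 63 67
f 63 46 70
f 67 70 47
f 63 70 67
f 42 68 56
f 68 47 69
f 56 69 43
f 68 69 56
f 40 52 76
f 52 42 77
f 76 77 49
f 52 77 76
f 44 57 73
f 57 40 72
f 73 72 48
f 57 72 73
f 46 64 65
f 64 44 61
f 65 61 45
f 64 61 65
f 47 70 66
f 70 46 62
f 66 62 39
f 70 62 66
f 81 80 84
f 81 84 82
f 82 84 85
f 82 85 83
f 84 80 86
f 84 86 85
f 85 86 87
f 85 87 83
f 86 80 88
f 86 88 87
f 87 88 89
f 87 89 83
f 88 80 90
f 88 90 89
f 89 90 91
f 89 91 83
f 90 80 92
f 90 92 91
f 91 92 93
f 91 93 83
f 92 80 94
f 92 94 93
f 93 94 95
f 93 95 83
f 94 80 96
f 94 96 95
f 95 96 97
f 95 97 83
f 96 80 98
f 96 98 97
f 97 98 99
f 97 99 83
f 98 80 100
f 98 100 99
f 99 100 101
f 99 101 83
f 100 80 102
f 100 102 101
f 101 102 103
f 101 103 83
f 102 80 104
f 102 104 103
f 103 104 105
f 103 105 83
f 104 80 106
f 104 106 105
f 105 106 107
f 105 107 83
f 106 80 81
f 106 81 107
f 107 81 82
f 107 82 83
f 109 108 112
f 109 112 110
f 110 112 113
f 110 113 111
f 112 108 114
f 112 114 113
f 113 114 115
f 113 115 111
f 114 108 116
f 114 116 115
f 115 116 117
f 115 117 111
f 116 108 118
f 116 118 117
f 117 118 119
f 117 119 111
f 118 108 120
f 118 120 119
f 119 120 121
f 119 121 111
f 120 108 122
f 120 122 121
f 121 122 123
f 121 123 111
f 122 108 124
f 122 124 123
f 123 124 125
f 123 125 111
f 124 108 126
f 124 126 125
f 125 126 127
f 125 127 111
f 126 108 128
f 126 128 127
f 127 128 129
f 127 129 111
f 128 108 130
f 128 130 129
f 129 130 131
f 129 131 111
f 130 108 132
f 130 132 131
f 131 132 133
f 131 133 111
f 132 108 109
f 132 109 133
f 133 109 110
f 133 110 111



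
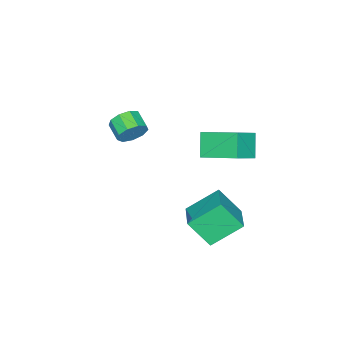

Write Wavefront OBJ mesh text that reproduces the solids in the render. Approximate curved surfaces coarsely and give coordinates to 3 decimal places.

v 2.176 -2.61 0.852
v 2.452 -3.048 0.165
v 1.939 -3.929 0.522
v 1.664 -3.49 1.208
v 2.84 -3.096 0.604
v 2.328 -3.977 0.96
v 2.919 -2.917 1.159
v 2.406 -3.798 1.515
v 2.649 -2.594 1.57
v 2.136 -3.475 1.926
v 2.159 -2.278 1.645
v 1.646 -3.159 2.002
v 1.677 -2.117 1.349
v 1.164 -2.998 1.706
v 1.428 -2.187 0.82
v 0.915 -3.068 1.177
v 1.53 -2.454 0.306
v 1.017 -3.335 0.663
v 1.934 -2.794 0.047
v 1.421 -3.675 0.404
v 2.085 1.363 2.968
v 1.879 3.356 3.8
v 0.831 1.594 2.104
v 0.625 3.587 2.936
v 2.915 1.893 1.904
v 2.709 3.886 2.736
v 1.661 2.124 1.04
v 1.455 4.117 1.872
v 1.34 3.348 -2.964
v 1.699 2.224 -1.513
v 2.645 4.316 -2.536
v 3.004 3.192 -1.086
v 2.576 2.208 -4.154
v 2.935 1.084 -2.704
v 3.881 3.176 -3.727
v 4.24 2.052 -2.276
f 2 1 5
f 2 5 3
f 3 5 6
f 3 6 4
f 5 1 7
f 5 7 6
f 6 7 8
f 6 8 4
f 7 1 9
f 7 9 8
f 8 9 10
f 8 10 4
f 9 1 11
f 9 11 10
f 10 11 12
f 10 12 4
f 11 1 13
f 11 13 12
f 12 13 14
f 12 14 4
f 13 1 15
f 13 15 14
f 14 15 16
f 14 16 4
f 15 1 17
f 15 17 16
f 16 17 18
f 16 18 4
f 17 1 19
f 17 19 18
f 18 19 20
f 18 20 4
f 19 1 2
f 19 2 20
f 20 2 3
f 20 3 4
f 22 24 21
f 25 22 21
f 21 24 23
f 23 25 21
f 22 28 24
f 26 22 25
f 26 28 22
f 24 28 23
f 27 25 23
f 23 28 27
f 27 26 25
f 28 26 27
f 30 32 29
f 33 30 29
f 29 32 31
f 31 33 29
f 30 36 32
f 34 30 33
f 34 36 30
f 32 36 31
f 35 33 31
f 31 36 35
f 35 34 33
f 36 34 35



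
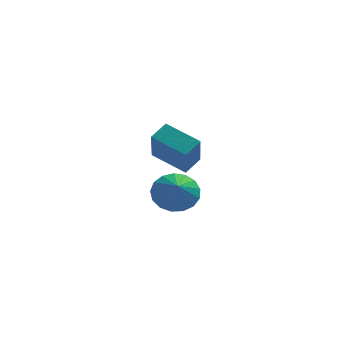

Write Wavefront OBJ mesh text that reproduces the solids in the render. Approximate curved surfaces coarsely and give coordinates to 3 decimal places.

v -0.957 2.938 -3.499
v -0.99 1.843 -1.801
v -0.306 3.635 -3.036
v -0.339 2.54 -1.339
v 0.519 1.96 -4.101
v 0.486 0.865 -2.404
v 1.17 2.657 -3.639
v 1.137 1.562 -1.941
v -0.011 -2.696 -2.742
v 0.98 -2.885 -2.996
v 0.051 -3.504 -1.898
v 1.011 -2.525 -2.653
v 0.809 -2.205 -2.331
v 0.419 -1.997 -2.102
v -0.07 -1.948 -2.02
v -0.545 -2.072 -2.104
v -0.898 -2.338 -2.333
v -1.047 -2.686 -2.656
v -0.959 -3.036 -2.999
v -0.654 -3.308 -3.282
v -0.202 -3.44 -3.442
v 0.295 -3.402 -3.441
v 0.721 -3.201 -3.28
f 2 4 1
f 5 2 1
f 1 4 3
f 3 5 1
f 2 8 4
f 6 2 5
f 6 8 2
f 4 8 3
f 7 5 3
f 3 8 7
f 7 6 5
f 8 6 7
f 10 9 12
f 10 12 11
f 12 9 13
f 12 13 11
f 13 9 14
f 13 14 11
f 14 9 15
f 14 15 11
f 15 9 16
f 15 16 11
f 16 9 17
f 16 17 11
f 17 9 18
f 17 18 11
f 18 9 19
f 18 19 11
f 19 9 20
f 19 20 11
f 20 9 21
f 20 21 11
f 21 9 22
f 21 22 11
f 22 9 23
f 22 23 11
f 23 9 10
f 23 10 11



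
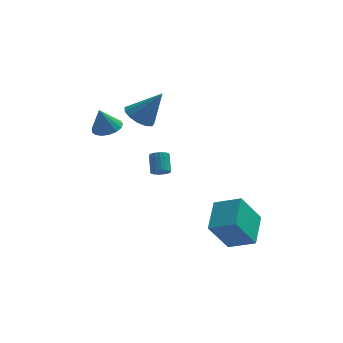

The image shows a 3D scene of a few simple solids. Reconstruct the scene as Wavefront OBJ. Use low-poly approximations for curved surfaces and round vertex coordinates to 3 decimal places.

v -3.54 1.363 3.136
v -2.822 1 3.294
v -3.92 1.197 4.484
v -2.751 1.38 3.361
v -2.862 1.757 3.376
v -3.127 2.043 3.337
v -3.487 2.173 3.251
v -3.86 2.118 3.139
v -4.158 1.89 3.027
v -4.315 1.541 2.939
v -4.295 1.151 2.897
v -4.101 0.81 2.909
v -3.779 0.596 2.974
v -3.402 0.557 3.076
v -3.056 0.703 3.191
v -1.932 2.895 3.05
v -1.3 3.427 2.602
v -0.748 2.885 4.71
v -1.633 3.761 2.841
v -2.061 3.821 3.147
v -2.449 3.587 3.422
v -2.672 3.133 3.579
v -2.661 2.603 3.568
v -2.418 2.166 3.392
v -2.021 1.961 3.108
v -1.596 2.052 2.805
v -1.278 2.411 2.58
v -1.168 2.923 2.504
v -0.848 3.299 -1.436
v -0.405 3.108 -1.192
v -0.47 3.989 -0.381
v -0.912 4.181 -0.624
v -0.315 3.262 -1.353
v -0.38 4.144 -0.541
v -0.331 3.424 -1.53
v -0.395 4.305 -0.718
v -0.448 3.561 -1.688
v -0.513 4.443 -0.877
v -0.645 3.646 -1.797
v -0.71 4.528 -0.985
v -0.882 3.663 -1.834
v -0.947 4.544 -1.022
v -1.112 3.607 -1.792
v -1.177 4.489 -0.98
v -1.29 3.491 -1.679
v -1.355 4.372 -0.868
v -1.38 3.336 -1.519
v -1.445 4.218 -0.707
v -1.365 3.175 -1.342
v -1.429 4.056 -0.53
v -1.247 3.037 -1.183
v -1.312 3.919 -0.372
v -1.05 2.952 -1.075
v -1.115 3.834 -0.263
v -0.813 2.936 -1.038
v -0.878 3.817 -0.226
v -0.583 2.991 -1.08
v -0.648 3.873 -0.268
v 2.747 -3.216 -1.119
v 3.098 -1.459 -0.4
v 1.411 -2.689 -1.753
v 1.763 -0.932 -1.035
v 3.777 -2.708 -2.865
v 4.129 -0.951 -2.147
v 2.442 -2.181 -3.5
v 2.793 -0.424 -2.781
f 2 1 4
f 2 4 3
f 4 1 5
f 4 5 3
f 5 1 6
f 5 6 3
f 6 1 7
f 6 7 3
f 7 1 8
f 7 8 3
f 8 1 9
f 8 9 3
f 9 1 10
f 9 10 3
f 10 1 11
f 10 11 3
f 11 1 12
f 11 12 3
f 12 1 13
f 12 13 3
f 13 1 14
f 13 14 3
f 14 1 15
f 14 15 3
f 15 1 2
f 15 2 3
f 17 16 19
f 17 19 18
f 19 16 20
f 19 20 18
f 20 16 21
f 20 21 18
f 21 16 22
f 21 22 18
f 22 16 23
f 22 23 18
f 23 16 24
f 23 24 18
f 24 16 25
f 24 25 18
f 25 16 26
f 25 26 18
f 26 16 27
f 26 27 18
f 27 16 28
f 27 28 18
f 28 16 17
f 28 17 18
f 30 29 33
f 30 33 31
f 31 33 34
f 31 34 32
f 33 29 35
f 33 35 34
f 34 35 36
f 34 36 32
f 35 29 37
f 35 37 36
f 36 37 38
f 36 38 32
f 37 29 39
f 37 39 38
f 38 39 40
f 38 40 32
f 39 29 41
f 39 41 40
f 40 41 42
f 40 42 32
f 41 29 43
f 41 43 42
f 42 43 44
f 42 44 32
f 43 29 45
f 43 45 44
f 44 45 46
f 44 46 32
f 45 29 47
f 45 47 46
f 46 47 48
f 46 48 32
f 47 29 49
f 47 49 48
f 48 49 50
f 48 50 32
f 49 29 51
f 49 51 50
f 50 51 52
f 50 52 32
f 51 29 53
f 51 53 52
f 52 53 54
f 52 54 32
f 53 29 55
f 53 55 54
f 54 55 56
f 54 56 32
f 55 29 57
f 55 57 56
f 56 57 58
f 56 58 32
f 57 29 30
f 57 30 58
f 58 30 31
f 58 31 32
f 60 62 59
f 63 60 59
f 59 62 61
f 61 63 59
f 60 66 62
f 64 60 63
f 64 66 60
f 62 66 61
f 65 63 61
f 61 66 65
f 65 64 63
f 66 64 65



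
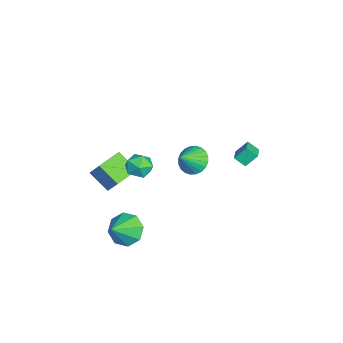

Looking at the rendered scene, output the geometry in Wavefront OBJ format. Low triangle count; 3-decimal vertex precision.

v -0.804 0.433 0.504
v -0.075 0.903 0.196
v 0.024 -0.253 1.416
v -0.19 1.117 0.461
v -0.398 1.226 0.732
v -0.668 1.215 0.968
v -0.958 1.085 1.134
v -1.225 0.855 1.204
v -1.428 0.562 1.167
v -1.536 0.248 1.029
v -1.532 -0.037 0.811
v -1.418 -0.251 0.547
v -1.21 -0.361 0.276
v -0.94 -0.349 0.039
v -0.649 -0.219 -0.127
v -0.382 0.01 -0.196
v -0.18 0.304 -0.159
v -0.072 0.618 -0.022
v 3.396 -1.466 3.542
v 3.812 -2.14 3.753
v 2.468 -2.22 2.967
v 2.884 -2.894 3.178
v 2.52 -2.439 3.755
v 3.093 -1.973 4.111
v 3.187 -2.387 2.609
v 3.76 -1.921 2.965
v 3.683 -2.709 3.177
v 3.271 -2.741 3.885
v 3.009 -1.619 2.835
v 2.597 -1.651 3.543
v 3.404 -2.898 -1.598
v 4.148 -2.741 -2.308
v 4.456 -3.562 -0.642
v 4.075 -2.13 -1.803
v 3.609 -1.968 -1.179
v 3.023 -2.351 -0.8
v 2.66 -3.054 -0.889
v 2.733 -3.665 -1.393
v 3.199 -3.827 -2.018
v 3.785 -3.444 -2.397
v -3.726 2.659 -1.206
v -3.879 3.314 -0.466
v -3.544 3.275 -1.715
v -3.697 3.931 -0.975
v -2.763 2.589 -0.945
v -2.916 3.245 -0.205
v -2.581 3.206 -1.454
v -2.734 3.861 -0.714
v 1.516 -2.902 1.032
v 0.855 -3.863 1.878
v 2.255 -2.332 2.257
v 1.595 -3.293 3.103
v 2.585 -3.827 0.817
v 1.925 -4.788 1.663
v 3.325 -3.257 2.042
v 2.664 -4.218 2.888
f 2 1 4
f 2 4 3
f 4 1 5
f 4 5 3
f 5 1 6
f 5 6 3
f 6 1 7
f 6 7 3
f 7 1 8
f 7 8 3
f 8 1 9
f 8 9 3
f 9 1 10
f 9 10 3
f 10 1 11
f 10 11 3
f 11 1 12
f 11 12 3
f 12 1 13
f 12 13 3
f 13 1 14
f 13 14 3
f 14 1 15
f 14 15 3
f 15 1 16
f 15 16 3
f 16 1 17
f 16 17 3
f 17 1 18
f 17 18 3
f 18 1 2
f 18 2 3
f 19 30 24
f 19 24 20
f 19 20 26
f 19 26 29
f 19 29 30
f 20 24 28
f 24 30 23
f 30 29 21
f 29 26 25
f 26 20 27
f 22 28 23
f 22 23 21
f 22 21 25
f 22 25 27
f 22 27 28
f 23 28 24
f 21 23 30
f 25 21 29
f 27 25 26
f 28 27 20
f 32 31 34
f 32 34 33
f 34 31 35
f 34 35 33
f 35 31 36
f 35 36 33
f 36 31 37
f 36 37 33
f 37 31 38
f 37 38 33
f 38 31 39
f 38 39 33
f 39 31 40
f 39 40 33
f 40 31 32
f 40 32 33
f 42 44 41
f 45 42 41
f 41 44 43
f 43 45 41
f 42 48 44
f 46 42 45
f 46 48 42
f 44 48 43
f 47 45 43
f 43 48 47
f 47 46 45
f 48 46 47
f 50 52 49
f 53 50 49
f 49 52 51
f 51 53 49
f 50 56 52
f 54 50 53
f 54 56 50
f 52 56 51
f 55 53 51
f 51 56 55
f 55 54 53
f 56 54 55



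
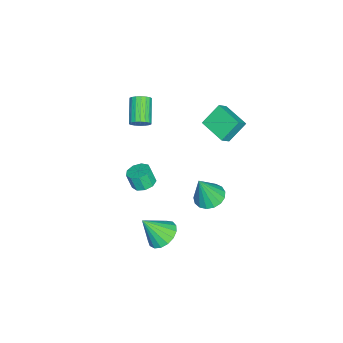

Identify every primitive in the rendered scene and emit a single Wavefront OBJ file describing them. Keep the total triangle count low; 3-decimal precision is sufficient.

v -1.349 -1.39 -3.069
v -0.933 -1.998 -3.255
v -0.996 -2.359 -2.218
v -1.411 -1.75 -2.031
v -0.622 -1.611 -3.102
v -0.685 -1.972 -2.064
v -0.651 -1.12 -2.933
v -0.714 -1.481 -1.896
v -1.006 -0.755 -2.827
v -1.069 -1.116 -1.79
v -1.522 -0.687 -2.835
v -1.584 -1.048 -1.798
v -1.956 -0.948 -2.952
v -2.019 -1.309 -1.914
v -2.106 -1.415 -3.123
v -2.169 -1.776 -2.086
v -1.902 -1.87 -3.269
v -1.965 -2.231 -2.232
v -1.439 -2.101 -3.321
v -1.501 -2.461 -2.284
v -2.537 2.263 -4.665
v -1.978 1.521 -5.008
v -2.063 1.717 -2.715
v -1.677 1.885 -4.979
v -1.573 2.336 -4.879
v -1.689 2.771 -4.729
v -2 3.089 -4.564
v -2.433 3.217 -4.423
v -2.89 3.128 -4.337
v -3.267 2.84 -4.327
v -3.476 2.42 -4.394
v -3.469 1.964 -4.523
v -3.25 1.577 -4.684
v -2.866 1.346 -4.842
v -2.408 1.326 -4.959
v -2.833 -2.002 1.131
v -2.508 -1.884 1.693
v -3.962 -2.26 2.611
v -4.287 -2.378 2.049
v -2.619 -1.621 1.626
v -4.073 -1.997 2.544
v -2.773 -1.433 1.46
v -4.226 -1.809 2.378
v -2.938 -1.358 1.229
v -4.392 -1.734 2.147
v -3.082 -1.41 0.979
v -4.536 -1.786 1.897
v -3.178 -1.58 0.758
v -4.631 -1.956 1.677
v -3.204 -1.833 0.612
v -4.658 -2.209 1.53
v -3.158 -2.12 0.569
v -4.612 -2.496 1.487
v -3.047 -2.383 0.636
v -4.501 -2.759 1.554
v -2.894 -2.571 0.802
v -4.347 -2.947 1.72
v -2.728 -2.646 1.033
v -4.182 -3.022 1.951
v -2.584 -2.594 1.283
v -4.038 -2.97 2.201
v -2.489 -2.424 1.503
v -3.942 -2.8 2.422
v -2.462 -2.171 1.65
v -3.916 -2.547 2.568
v 2.094 0.661 -3.819
v 2.756 0.103 -4.377
v 2.446 -0.421 -2.321
v 3.036 0.461 -4.185
v 3.1 0.864 -3.908
v 2.933 1.221 -3.611
v 2.575 1.449 -3.362
v 2.106 1.497 -3.217
v 1.634 1.353 -3.21
v 1.268 1.051 -3.342
v 1.091 0.659 -3.584
v 1.144 0.268 -3.879
v 1.414 -0.034 -4.16
v 1.84 -0.176 -4.363
v 2.325 -0.127 -4.441
v -2.296 2.249 2.851
v -1.709 1.96 3.469
v -3.077 3.027 3.955
v -2.49 2.738 4.573
v -1.31 3.642 2.567
v -0.723 3.353 3.185
v -2.091 4.42 3.671
v -1.504 4.131 4.289
f 2 1 5
f 2 5 3
f 3 5 6
f 3 6 4
f 5 1 7
f 5 7 6
f 6 7 8
f 6 8 4
f 7 1 9
f 7 9 8
f 8 9 10
f 8 10 4
f 9 1 11
f 9 11 10
f 10 11 12
f 10 12 4
f 11 1 13
f 11 13 12
f 12 13 14
f 12 14 4
f 13 1 15
f 13 15 14
f 14 15 16
f 14 16 4
f 15 1 17
f 15 17 16
f 16 17 18
f 16 18 4
f 17 1 19
f 17 19 18
f 18 19 20
f 18 20 4
f 19 1 2
f 19 2 20
f 20 2 3
f 20 3 4
f 22 21 24
f 22 24 23
f 24 21 25
f 24 25 23
f 25 21 26
f 25 26 23
f 26 21 27
f 26 27 23
f 27 21 28
f 27 28 23
f 28 21 29
f 28 29 23
f 29 21 30
f 29 30 23
f 30 21 31
f 30 31 23
f 31 21 32
f 31 32 23
f 32 21 33
f 32 33 23
f 33 21 34
f 33 34 23
f 34 21 35
f 34 35 23
f 35 21 22
f 35 22 23
f 37 36 40
f 37 40 38
f 38 40 41
f 38 41 39
f 40 36 42
f 40 42 41
f 41 42 43
f 41 43 39
f 42 36 44
f 42 44 43
f 43 44 45
f 43 45 39
f 44 36 46
f 44 46 45
f 45 46 47
f 45 47 39
f 46 36 48
f 46 48 47
f 47 48 49
f 47 49 39
f 48 36 50
f 48 50 49
f 49 50 51
f 49 51 39
f 50 36 52
f 50 52 51
f 51 52 53
f 51 53 39
f 52 36 54
f 52 54 53
f 53 54 55
f 53 55 39
f 54 36 56
f 54 56 55
f 55 56 57
f 55 57 39
f 56 36 58
f 56 58 57
f 57 58 59
f 57 59 39
f 58 36 60
f 58 60 59
f 59 60 61
f 59 61 39
f 60 36 62
f 60 62 61
f 61 62 63
f 61 63 39
f 62 36 64
f 62 64 63
f 63 64 65
f 63 65 39
f 64 36 37
f 64 37 65
f 65 37 38
f 65 38 39
f 67 66 69
f 67 69 68
f 69 66 70
f 69 70 68
f 70 66 71
f 70 71 68
f 71 66 72
f 71 72 68
f 72 66 73
f 72 73 68
f 73 66 74
f 73 74 68
f 74 66 75
f 74 75 68
f 75 66 76
f 75 76 68
f 76 66 77
f 76 77 68
f 77 66 78
f 77 78 68
f 78 66 79
f 78 79 68
f 79 66 80
f 79 80 68
f 80 66 67
f 80 67 68
f 82 84 81
f 85 82 81
f 81 84 83
f 83 85 81
f 82 88 84
f 86 82 85
f 86 88 82
f 84 88 83
f 87 85 83
f 83 88 87
f 87 86 85
f 88 86 87



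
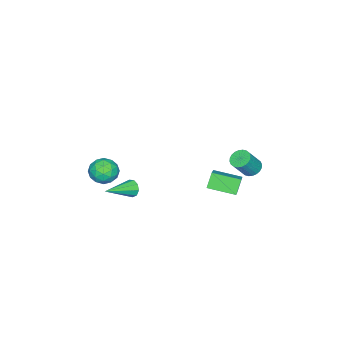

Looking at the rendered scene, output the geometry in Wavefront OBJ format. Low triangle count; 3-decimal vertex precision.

v -2.725 3.104 -0.181
v -2.228 3.48 -0.425
v -1.397 3.173 0.798
v -1.895 2.796 1.041
v -2.363 3.657 -0.288
v -1.533 3.35 0.935
v -2.554 3.75 -0.135
v -1.723 3.443 1.087
v -2.771 3.744 0.01
v -1.94 3.437 1.233
v -2.981 3.641 0.127
v -2.15 3.333 1.35
v -3.152 3.456 0.197
v -2.321 3.148 1.42
v -3.258 3.217 0.209
v -2.427 2.91 1.432
v -3.283 2.961 0.162
v -2.452 2.654 1.384
v -3.223 2.727 0.062
v -2.392 2.42 1.285
v -3.087 2.55 -0.075
v -2.257 2.243 1.148
v -2.897 2.457 -0.227
v -2.066 2.15 0.995
v -2.68 2.463 -0.373
v -1.849 2.156 0.85
v -2.47 2.567 -0.49
v -1.639 2.259 0.733
v -2.299 2.752 -0.56
v -1.468 2.444 0.663
v -2.193 2.99 -0.572
v -1.362 2.683 0.651
v -2.168 3.246 -0.524
v -1.337 2.939 0.698
v 3.011 -1.385 -0.027
v 3.277 -1.189 -0.54
v 4.729 -2.055 0.607
v 3.287 -0.889 -0.25
v 3.168 -0.821 0.144
v 2.976 -1.017 0.458
v 2.8 -1.385 0.545
v 2.723 -1.753 0.365
v 2.781 -1.949 0.001
v 2.946 -1.881 -0.376
v 3.142 -1.581 -0.59
v 0.945 2.712 1.906
v 2.1 3.297 2.722
v 0.382 4.263 1.592
v 1.537 4.848 2.408
v 1.543 2.752 1.032
v 2.698 3.337 1.848
v 0.98 4.303 0.718
v 2.135 4.888 1.534
v 1.879 -2.974 0.054
v 2.44 -3.208 -0.685
v 2.3 -4.272 0.785
v 2.861 -4.506 0.046
v 3.091 -3.764 0.605
v 2.83 -2.962 0.153
v 1.91 -4.518 -0.053
v 1.649 -3.716 -0.505
v 2.459 -4.162 -0.751
v 3.189 -3.696 -0.344
v 1.551 -3.784 0.444
v 2.281 -3.318 0.851
v 2.122 -2.977 -0.38
v 2.618 -4.503 0.48
v 2.752 -4.067 0.808
v 3.082 -4.204 0.374
v 2.352 -2.832 0.113
v 2.682 -2.97 -0.321
v 3.064 -3.297 0.437
v 2.058 -4.51 0.421
v 2.388 -4.648 -0.013
v 1.658 -3.276 -0.274
v 1.988 -3.413 -0.708
v 1.676 -4.183 -0.337
v 2.464 -3.676 -0.853
v 2.711 -4.439 -0.423
v 2.152 -4.446 -0.481
v 1.999 -3.974 -0.747
v 2.893 -3.402 -0.614
v 3.14 -4.164 -0.184
v 3.275 -3.728 0.145
v 3.122 -3.257 -0.121
v 2.904 -3.963 -0.653
v 1.6 -3.316 0.284
v 1.847 -4.078 0.714
v 1.618 -4.223 0.221
v 1.465 -3.752 -0.045
v 2.029 -3.041 0.523
v 2.276 -3.804 0.953
v 2.741 -3.506 0.847
v 2.588 -3.034 0.581
v 1.836 -3.517 0.753
f 2 1 5
f 2 5 3
f 3 5 6
f 3 6 4
f 5 1 7
f 5 7 6
f 6 7 8
f 6 8 4
f 7 1 9
f 7 9 8
f 8 9 10
f 8 10 4
f 9 1 11
f 9 11 10
f 10 11 12
f 10 12 4
f 11 1 13
f 11 13 12
f 12 13 14
f 12 14 4
f 13 1 15
f 13 15 14
f 14 15 16
f 14 16 4
f 15 1 17
f 15 17 16
f 16 17 18
f 16 18 4
f 17 1 19
f 17 19 18
f 18 19 20
f 18 20 4
f 19 1 21
f 19 21 20
f 20 21 22
f 20 22 4
f 21 1 23
f 21 23 22
f 22 23 24
f 22 24 4
f 23 1 25
f 23 25 24
f 24 25 26
f 24 26 4
f 25 1 27
f 25 27 26
f 26 27 28
f 26 28 4
f 27 1 29
f 27 29 28
f 28 29 30
f 28 30 4
f 29 1 31
f 29 31 30
f 30 31 32
f 30 32 4
f 31 1 33
f 31 33 32
f 32 33 34
f 32 34 4
f 33 1 2
f 33 2 34
f 34 2 3
f 34 3 4
f 36 35 38
f 36 38 37
f 38 35 39
f 38 39 37
f 39 35 40
f 39 40 37
f 40 35 41
f 40 41 37
f 41 35 42
f 41 42 37
f 42 35 43
f 42 43 37
f 43 35 44
f 43 44 37
f 44 35 45
f 44 45 37
f 45 35 36
f 45 36 37
f 47 49 46
f 50 47 46
f 46 49 48
f 48 50 46
f 47 53 49
f 51 47 50
f 51 53 47
f 49 53 48
f 52 50 48
f 48 53 52
f 52 51 50
f 53 51 52
f 54 91 70
f 91 65 94
f 70 94 59
f 91 94 70
f 54 70 66
f 70 59 71
f 66 71 55
f 70 71 66
f 54 66 75
f 66 55 76
f 75 76 61
f 66 76 75
f 54 75 87
f 75 61 90
f 87 90 64
f 75 90 87
f 54 87 91
f 87 64 95
f 91 95 65
f 87 95 91
f 55 71 82
f 71 59 85
f 82 85 63
f 71 85 82
f 59 94 72
f 94 65 93
f 72 93 58
f 94 93 72
f 65 95 92
f 95 64 88
f 92 88 56
f 95 88 92
f 64 90 89
f 90 61 77
f 89 77 60
f 90 77 89
f 61 76 81
f 76 55 78
f 81 78 62
f 76 78 81
f 57 83 69
f 83 63 84
f 69 84 58
f 83 84 69
f 57 69 67
f 69 58 68
f 67 68 56
f 69 68 67
f 57 67 74
f 67 56 73
f 74 73 60
f 67 73 74
f 57 74 79
f 74 60 80
f 79 80 62
f 74 80 79
f 57 79 83
f 79 62 86
f 83 86 63
f 79 86 83
f 58 84 72
f 84 63 85
f 72 85 59
f 84 85 72
f 56 68 92
f 68 58 93
f 92 93 65
f 68 93 92
f 60 73 89
f 73 56 88
f 89 88 64
f 73 88 89
f 62 80 81
f 80 60 77
f 81 77 61
f 80 77 81
f 63 86 82
f 86 62 78
f 82 78 55
f 86 78 82



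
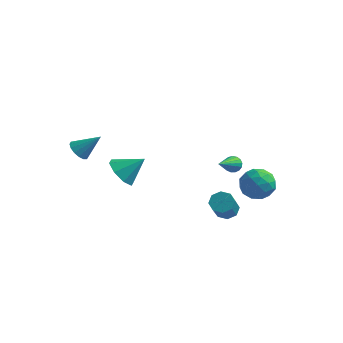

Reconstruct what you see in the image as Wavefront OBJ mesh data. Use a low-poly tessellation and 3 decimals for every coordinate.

v 2.069 3.789 -2.427
v 2.655 3.889 -1.522
v 3.465 3.131 -3.258
v 4.051 3.231 -2.353
v 3.255 2.499 -2.405
v 2.392 2.905 -1.891
v 3.728 4.115 -2.889
v 2.865 4.521 -2.375
v 3.68 4.09 -1.807
v 3.388 3.091 -1.508
v 2.732 3.929 -3.272
v 2.44 2.93 -2.973
v 2.239 3.896 -1.902
v 3.881 3.124 -2.878
v 3.413 2.693 -2.909
v 3.757 2.752 -2.377
v 2.085 3.318 -2.119
v 2.429 3.377 -1.587
v 2.782 2.56 -2.105
v 3.691 3.643 -3.193
v 4.035 3.702 -2.661
v 2.363 4.268 -2.403
v 2.707 4.327 -1.871
v 3.338 4.46 -2.675
v 3.186 4.074 -1.537
v 4.007 3.687 -2.025
v 3.817 4.207 -2.341
v 3.31 4.446 -2.039
v 3.015 3.486 -1.361
v 3.835 3.1 -1.85
v 3.367 2.67 -1.88
v 2.86 2.908 -1.578
v 3.617 3.605 -1.529
v 2.285 3.92 -2.93
v 3.105 3.534 -3.419
v 3.26 4.112 -3.202
v 2.753 4.35 -2.9
v 2.113 3.333 -2.755
v 2.934 2.946 -3.243
v 2.81 2.574 -2.741
v 2.303 2.813 -2.439
v 2.503 3.415 -3.251
v 2.395 0.632 -2.682
v 3.028 0.468 -2.931
v 3.258 -0.815 -1.508
v 2.625 -0.652 -1.258
v 3.046 0.867 -2.574
v 3.275 -0.416 -1.151
v 2.682 1.128 -2.28
v 2.912 -0.155 -0.857
v 2.15 1.098 -2.221
v 2.38 -0.185 -0.798
v 1.762 0.795 -2.432
v 1.992 -0.488 -1.009
v 1.745 0.396 -2.789
v 1.974 -0.887 -1.366
v 2.108 0.135 -3.083
v 2.338 -1.148 -1.66
v 2.64 0.165 -3.142
v 2.87 -1.118 -1.719
v -4.281 -3.208 2.501
v -3.775 -3.334 2.049
v -3.239 -2.752 3.539
v -3.867 -2.994 1.992
v -4.07 -2.711 2.071
v -4.329 -2.561 2.265
v -4.576 -2.584 2.523
v -4.743 -2.775 2.774
v -4.787 -3.081 2.953
v -4.695 -3.422 3.01
v -4.492 -3.705 2.93
v -4.232 -3.855 2.736
v -3.986 -3.831 2.478
v -3.819 -3.641 2.227
v -3.951 1.205 -1.893
v -3.175 0.806 -2.494
v -2.849 1.835 -0.887
v -3.392 1.553 -2.724
v -3.937 2.096 -2.467
v -4.49 2.118 -1.873
v -4.728 1.604 -1.292
v -4.51 0.857 -1.062
v -3.965 0.314 -1.319
v -3.412 0.292 -1.912
v 1.451 3.947 -1.5
v 1.9 3.757 -1.753
v 1.309 2.153 -0.4
v 1.995 3.88 -1.541
v 1.965 4.018 -1.319
v 1.817 4.14 -1.138
v 1.586 4.218 -1.041
v 1.323 4.234 -1.049
v 1.09 4.185 -1.16
v 0.939 4.08 -1.349
v 0.906 3.946 -1.573
v 0.997 3.812 -1.78
v 1.193 3.708 -1.923
v 1.447 3.66 -1.969
v 1.703 3.678 -1.908
f 1 38 17
f 38 12 41
f 17 41 6
f 38 41 17
f 1 17 13
f 17 6 18
f 13 18 2
f 17 18 13
f 1 13 22
f 13 2 23
f 22 23 8
f 13 23 22
f 1 22 34
f 22 8 37
f 34 37 11
f 22 37 34
f 1 34 38
f 34 11 42
f 38 42 12
f 34 42 38
f 2 18 29
f 18 6 32
f 29 32 10
f 18 32 29
f 6 41 19
f 41 12 40
f 19 40 5
f 41 40 19
f 12 42 39
f 42 11 35
f 39 35 3
f 42 35 39
f 11 37 36
f 37 8 24
f 36 24 7
f 37 24 36
f 8 23 28
f 23 2 25
f 28 25 9
f 23 25 28
f 4 30 16
f 30 10 31
f 16 31 5
f 30 31 16
f 4 16 14
f 16 5 15
f 14 15 3
f 16 15 14
f 4 14 21
f 14 3 20
f 21 20 7
f 14 20 21
f 4 21 26
f 21 7 27
f 26 27 9
f 21 27 26
f 4 26 30
f 26 9 33
f 30 33 10
f 26 33 30
f 5 31 19
f 31 10 32
f 19 32 6
f 31 32 19
f 3 15 39
f 15 5 40
f 39 40 12
f 15 40 39
f 7 20 36
f 20 3 35
f 36 35 11
f 20 35 36
f 9 27 28
f 27 7 24
f 28 24 8
f 27 24 28
f 10 33 29
f 33 9 25
f 29 25 2
f 33 25 29
f 44 43 47
f 44 47 45
f 45 47 48
f 45 48 46
f 47 43 49
f 47 49 48
f 48 49 50
f 48 50 46
f 49 43 51
f 49 51 50
f 50 51 52
f 50 52 46
f 51 43 53
f 51 53 52
f 52 53 54
f 52 54 46
f 53 43 55
f 53 55 54
f 54 55 56
f 54 56 46
f 55 43 57
f 55 57 56
f 56 57 58
f 56 58 46
f 57 43 59
f 57 59 58
f 58 59 60
f 58 60 46
f 59 43 44
f 59 44 60
f 60 44 45
f 60 45 46
f 62 61 64
f 62 64 63
f 64 61 65
f 64 65 63
f 65 61 66
f 65 66 63
f 66 61 67
f 66 67 63
f 67 61 68
f 67 68 63
f 68 61 69
f 68 69 63
f 69 61 70
f 69 70 63
f 70 61 71
f 70 71 63
f 71 61 72
f 71 72 63
f 72 61 73
f 72 73 63
f 73 61 74
f 73 74 63
f 74 61 62
f 74 62 63
f 76 75 78
f 76 78 77
f 78 75 79
f 78 79 77
f 79 75 80
f 79 80 77
f 80 75 81
f 80 81 77
f 81 75 82
f 81 82 77
f 82 75 83
f 82 83 77
f 83 75 84
f 83 84 77
f 84 75 76
f 84 76 77
f 86 85 88
f 86 88 87
f 88 85 89
f 88 89 87
f 89 85 90
f 89 90 87
f 90 85 91
f 90 91 87
f 91 85 92
f 91 92 87
f 92 85 93
f 92 93 87
f 93 85 94
f 93 94 87
f 94 85 95
f 94 95 87
f 95 85 96
f 95 96 87
f 96 85 97
f 96 97 87
f 97 85 98
f 97 98 87
f 98 85 99
f 98 99 87
f 99 85 86
f 99 86 87



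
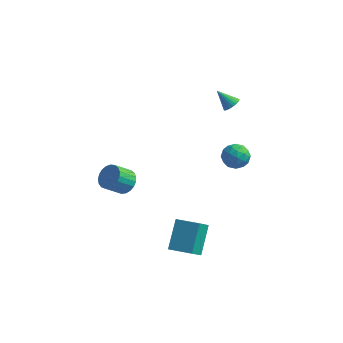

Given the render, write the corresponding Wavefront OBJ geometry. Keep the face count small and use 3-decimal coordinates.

v -1.028 -1.335 -1.2
v -0.382 -1.441 -0.855
v -0.926 -2.151 -0.055
v -1.572 -2.045 -0.4
v -0.492 -1.193 -0.71
v -1.036 -1.903 0.09
v -0.695 -0.97 -0.65
v -1.239 -1.68 0.151
v -0.955 -0.81 -0.684
v -1.499 -1.519 0.116
v -1.228 -0.74 -0.808
v -1.772 -1.45 -0.008
v -1.466 -0.774 -1
v -2.01 -1.483 -0.2
v -1.629 -0.904 -1.226
v -2.173 -1.614 -0.426
v -1.688 -1.109 -1.448
v -2.232 -1.819 -0.648
v -1.632 -1.353 -1.627
v -2.176 -2.063 -0.827
v -1.472 -1.594 -1.732
v -2.016 -2.304 -0.932
v -1.236 -1.791 -1.745
v -1.78 -2.5 -0.945
v -0.963 -1.908 -1.664
v -1.507 -2.618 -0.864
v -0.702 -1.926 -1.503
v -1.246 -2.636 -0.702
v -0.497 -1.843 -1.289
v -1.041 -2.552 -0.489
v -0.384 -1.671 -1.06
v -0.928 -2.381 -0.26
v 4.073 2.232 -0.019
v 4.404 1.662 0.413
v 2.956 1.618 0.027
v 3.287 1.048 0.459
v 3.183 1.767 0.767
v 3.874 2.146 0.739
v 3.486 1.134 -0.299
v 4.177 1.513 -0.327
v 4.042 0.983 0.241
v 3.854 1.374 0.899
v 3.506 1.906 -0.459
v 3.318 2.297 0.199
v 4.337 2.001 0.193
v 3.023 1.279 0.247
v 2.962 1.702 0.428
v 3.156 1.367 0.682
v 4.025 2.285 0.384
v 4.219 1.95 0.639
v 3.501 2.012 0.846
v 3.141 1.33 -0.199
v 3.335 0.995 0.056
v 4.204 1.913 -0.242
v 4.398 1.578 0.012
v 3.859 1.268 -0.406
v 4.318 1.267 0.346
v 3.661 0.906 0.373
v 3.779 0.957 -0.073
v 4.185 1.179 -0.089
v 4.208 1.497 0.733
v 3.551 1.136 0.76
v 3.49 1.558 0.941
v 3.896 1.781 0.924
v 3.995 1.098 0.632
v 3.809 2.144 -0.32
v 3.152 1.783 -0.293
v 3.464 1.499 -0.484
v 3.87 1.722 -0.501
v 3.699 2.374 0.067
v 3.042 2.013 0.094
v 3.175 2.101 0.529
v 3.581 2.323 0.513
v 3.365 2.182 -0.192
v 2.848 2.951 2.985
v 3.096 2.581 3.233
v 2.032 2.949 3.795
v 3.177 2.743 3.315
v 3.207 2.937 3.347
v 3.183 3.134 3.323
v 3.108 3.302 3.248
v 2.994 3.417 3.133
v 2.857 3.461 2.995
v 2.719 3.427 2.856
v 2.6 3.321 2.736
v 2.52 3.159 2.655
v 2.489 2.965 2.623
v 2.513 2.769 2.647
v 2.588 2.6 2.722
v 2.702 2.485 2.837
v 2.839 2.441 2.975
v 2.977 2.475 3.114
v 2.192 -3.157 -3.806
v 2.017 -1.885 -2.558
v 2.329 -2.355 -4.604
v 2.153 -1.083 -3.357
v 3.487 -3.177 -3.603
v 3.311 -1.905 -2.356
v 3.623 -2.375 -4.402
v 3.448 -1.103 -3.154
f 2 1 5
f 2 5 3
f 3 5 6
f 3 6 4
f 5 1 7
f 5 7 6
f 6 7 8
f 6 8 4
f 7 1 9
f 7 9 8
f 8 9 10
f 8 10 4
f 9 1 11
f 9 11 10
f 10 11 12
f 10 12 4
f 11 1 13
f 11 13 12
f 12 13 14
f 12 14 4
f 13 1 15
f 13 15 14
f 14 15 16
f 14 16 4
f 15 1 17
f 15 17 16
f 16 17 18
f 16 18 4
f 17 1 19
f 17 19 18
f 18 19 20
f 18 20 4
f 19 1 21
f 19 21 20
f 20 21 22
f 20 22 4
f 21 1 23
f 21 23 22
f 22 23 24
f 22 24 4
f 23 1 25
f 23 25 24
f 24 25 26
f 24 26 4
f 25 1 27
f 25 27 26
f 26 27 28
f 26 28 4
f 27 1 29
f 27 29 28
f 28 29 30
f 28 30 4
f 29 1 31
f 29 31 30
f 30 31 32
f 30 32 4
f 31 1 2
f 31 2 32
f 32 2 3
f 32 3 4
f 33 70 49
f 70 44 73
f 49 73 38
f 70 73 49
f 33 49 45
f 49 38 50
f 45 50 34
f 49 50 45
f 33 45 54
f 45 34 55
f 54 55 40
f 45 55 54
f 33 54 66
f 54 40 69
f 66 69 43
f 54 69 66
f 33 66 70
f 66 43 74
f 70 74 44
f 66 74 70
f 34 50 61
f 50 38 64
f 61 64 42
f 50 64 61
f 38 73 51
f 73 44 72
f 51 72 37
f 73 72 51
f 44 74 71
f 74 43 67
f 71 67 35
f 74 67 71
f 43 69 68
f 69 40 56
f 68 56 39
f 69 56 68
f 40 55 60
f 55 34 57
f 60 57 41
f 55 57 60
f 36 62 48
f 62 42 63
f 48 63 37
f 62 63 48
f 36 48 46
f 48 37 47
f 46 47 35
f 48 47 46
f 36 46 53
f 46 35 52
f 53 52 39
f 46 52 53
f 36 53 58
f 53 39 59
f 58 59 41
f 53 59 58
f 36 58 62
f 58 41 65
f 62 65 42
f 58 65 62
f 37 63 51
f 63 42 64
f 51 64 38
f 63 64 51
f 35 47 71
f 47 37 72
f 71 72 44
f 47 72 71
f 39 52 68
f 52 35 67
f 68 67 43
f 52 67 68
f 41 59 60
f 59 39 56
f 60 56 40
f 59 56 60
f 42 65 61
f 65 41 57
f 61 57 34
f 65 57 61
f 76 75 78
f 76 78 77
f 78 75 79
f 78 79 77
f 79 75 80
f 79 80 77
f 80 75 81
f 80 81 77
f 81 75 82
f 81 82 77
f 82 75 83
f 82 83 77
f 83 75 84
f 83 84 77
f 84 75 85
f 84 85 77
f 85 75 86
f 85 86 77
f 86 75 87
f 86 87 77
f 87 75 88
f 87 88 77
f 88 75 89
f 88 89 77
f 89 75 90
f 89 90 77
f 90 75 91
f 90 91 77
f 91 75 92
f 91 92 77
f 92 75 76
f 92 76 77
f 94 96 93
f 97 94 93
f 93 96 95
f 95 97 93
f 94 100 96
f 98 94 97
f 98 100 94
f 96 100 95
f 99 97 95
f 95 100 99
f 99 98 97
f 100 98 99

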